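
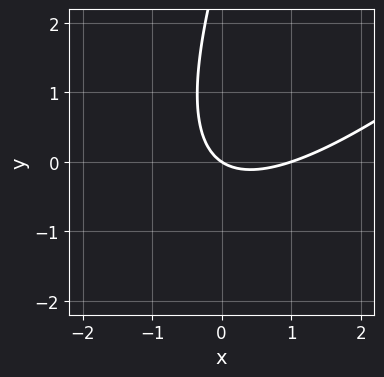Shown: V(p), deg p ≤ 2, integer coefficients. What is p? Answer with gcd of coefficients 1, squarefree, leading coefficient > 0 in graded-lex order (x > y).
2*x^2 - 3*x*y + y^2 - 2*x - 3*y

The degree is 2 — the shape is more complex than any degree-1 curve.
Observable constraints: one y-axis crossing is at y = 0; the x-axis gridline crossings are at x ∈ {0, 1}.
Solving for integer coefficients yields p as stated.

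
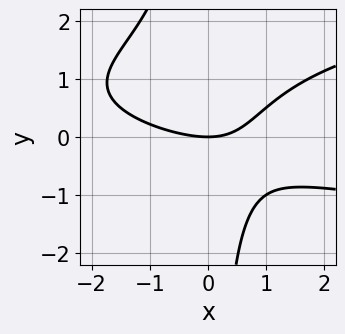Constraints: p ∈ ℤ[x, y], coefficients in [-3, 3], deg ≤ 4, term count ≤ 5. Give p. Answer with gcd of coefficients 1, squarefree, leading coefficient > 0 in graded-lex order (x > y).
First, deg p = 3.
Then, from the axis intercepts and sections: one x-axis crossing is at x = 0; it crosses the y-axis at the gridline y = 0.
Finally, matching integer coefficients to the picture gives p.

2*x*y^2 - x^2 - 2*x*y + 3*y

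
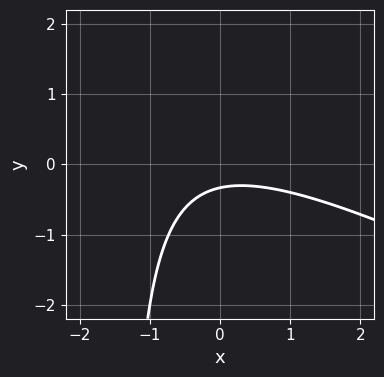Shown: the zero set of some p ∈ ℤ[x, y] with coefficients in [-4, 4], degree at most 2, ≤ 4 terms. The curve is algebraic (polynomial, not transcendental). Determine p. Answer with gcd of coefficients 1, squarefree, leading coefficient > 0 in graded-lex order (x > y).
First, degree: the shape is more complex than any degree-1 curve, so deg p = 2.
Next, from the axis intercepts and sections: it misses every integer gridline on the x-axis.
Finally, matching integer coefficients to the picture gives p.

x^2 + 2*x*y + 3*y + 1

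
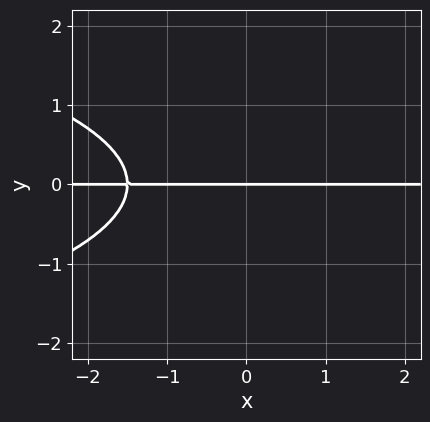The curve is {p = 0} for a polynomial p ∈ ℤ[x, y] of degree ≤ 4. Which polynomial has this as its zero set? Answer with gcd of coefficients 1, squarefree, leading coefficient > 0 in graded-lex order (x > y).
(a) Degree: the shape is more complex than any degree-2 curve, so deg p = 3.
(b) Reading off the gridlines: one y-axis crossing is at y = 0; every point of the x-axis in the box is on the curve.
(c) The integer polynomial consistent with all of this is the stated p.

2*y^3 + 2*x*y + 3*y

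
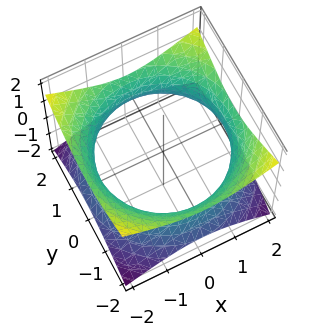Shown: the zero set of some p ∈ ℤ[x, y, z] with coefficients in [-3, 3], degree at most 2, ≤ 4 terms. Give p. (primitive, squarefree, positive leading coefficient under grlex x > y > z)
x^2 + y^2 - 2*z^2 - 3

1. deg p = 2. An hourglass — one-sheet hyperboloid; a quadric.
2. Symmetries: it's symmetric under z → −z, forcing even powers of z; rotational symmetry about the z-axis ⇒ p depends on x, y only through x² + y².
3. Reading off the gridlines: it misses every integer gridline on the z-axis; a circular section at z = 0 has radius between 1 and 2.
4. Assembling these constraints gives the stated polynomial.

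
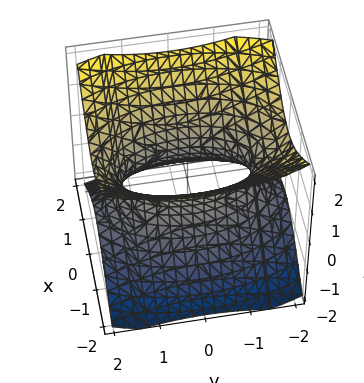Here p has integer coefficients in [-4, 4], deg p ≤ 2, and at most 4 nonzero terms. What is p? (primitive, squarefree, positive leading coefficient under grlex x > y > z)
3*x^2 + y^2 - 3*z^2 - 2

(a) Degree: an hourglass — one-sheet hyperboloid; a quadric, so deg p = 2.
(b) Symmetries: it's symmetric under x → −x, forcing even powers of x; the z ↦ −z reflection is a symmetry, so z appears only in even powers; mirror symmetry y ↦ −y ⇒ only even powers of y.
(c) Reading off the gridlines: no z-intercept at any integer in the box.
(d) The integer polynomial consistent with all of this is the stated p.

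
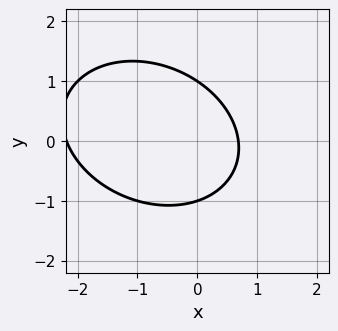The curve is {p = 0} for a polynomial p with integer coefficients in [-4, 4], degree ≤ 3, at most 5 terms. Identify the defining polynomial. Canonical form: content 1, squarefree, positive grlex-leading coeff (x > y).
2*x^2 + x*y + 3*y^2 + 3*x - 3

The degree is 2 — a generic line meets the curve in up to 2 points.
Against the integer gridlines: among the integer gridlines, it crosses the y-axis at y ∈ {-1, 1}.
Matching integer coefficients to the picture gives p.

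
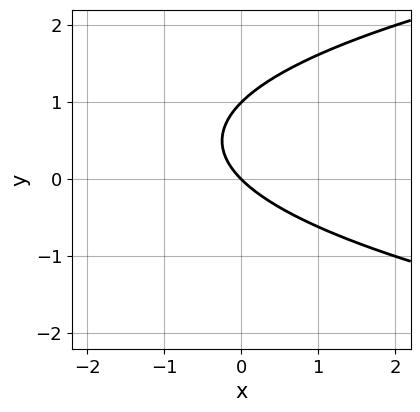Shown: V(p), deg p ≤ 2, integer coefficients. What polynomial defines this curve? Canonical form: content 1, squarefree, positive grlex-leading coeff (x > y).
(a) deg p = 2. The shape is more complex than any degree-1 curve.
(b) From the visible intercepts: it meets the x-axis at x = 0 (among the integer gridlines); among the integer gridlines, it crosses the y-axis at y ∈ {0, 1}.
(c) Putting this together gives p.

y^2 - x - y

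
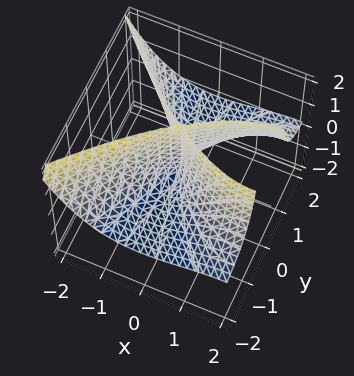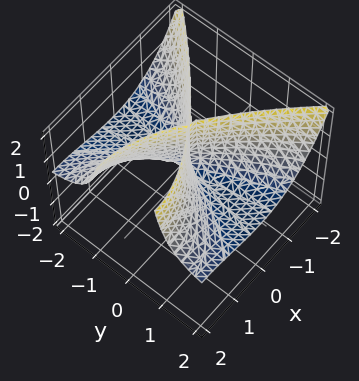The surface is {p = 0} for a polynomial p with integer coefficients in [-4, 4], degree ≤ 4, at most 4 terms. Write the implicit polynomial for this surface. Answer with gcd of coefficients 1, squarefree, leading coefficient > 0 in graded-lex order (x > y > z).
x^3 + 3*y^2*z - 3*x^2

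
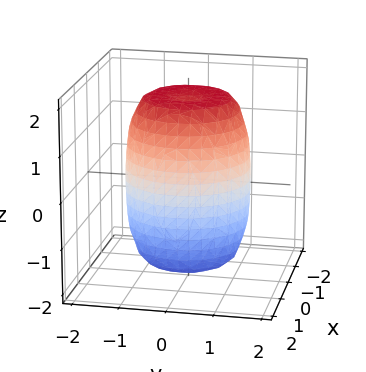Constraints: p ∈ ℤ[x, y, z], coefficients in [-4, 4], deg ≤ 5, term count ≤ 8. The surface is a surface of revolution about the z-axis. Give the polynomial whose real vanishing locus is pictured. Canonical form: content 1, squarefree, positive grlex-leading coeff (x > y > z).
1. The degree is 4 — a generic line meets the surface in up to 4 points.
2. Symmetries: the surface is invariant under rotation about z: p = q(x² + y², z).
3. Reading off the gridlines: a circular section at z = 0 has radius between 1 and 2.
4. Together with the visible shape, these determine p as stated.

2*x^4 + 4*x^2*y^2 + 2*y^4 - 2*x^2 - 2*y^2 + z^2 - 3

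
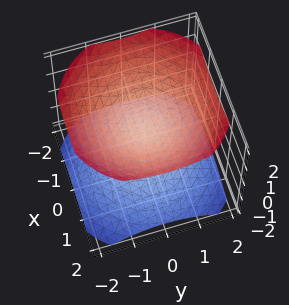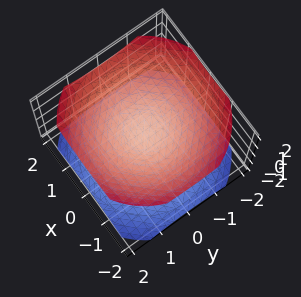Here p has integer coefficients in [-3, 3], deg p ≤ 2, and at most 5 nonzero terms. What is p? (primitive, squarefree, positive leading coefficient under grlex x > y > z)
There are 2 components. Treating them together as one polynomial.
The degree is 2 — the shape is more complex than any degree-1 surface.
Symmetry: the z-axis is an axis of rotation, so x and y enter only as x² + y².
Reading off the gridlines: a circular section at z = -1 has radius exactly 1; no x-intercept at any integer in the box.
Solving for integer coefficients yields p as stated.

2*x^2 + 2*y^2 - 3*z^2 + 1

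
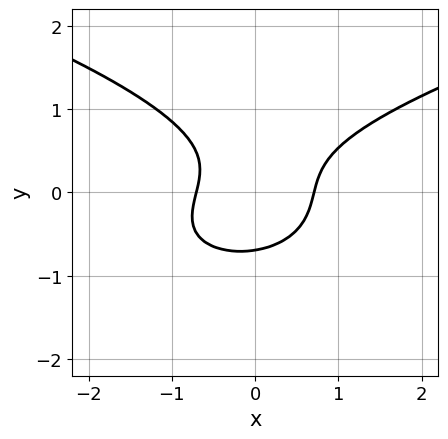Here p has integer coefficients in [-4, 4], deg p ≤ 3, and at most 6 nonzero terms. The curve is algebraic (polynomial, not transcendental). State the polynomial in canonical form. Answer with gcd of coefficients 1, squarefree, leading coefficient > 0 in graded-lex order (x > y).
1. The degree is 3 — no degree-2 curve has this shape.
2. Solving for integer coefficients yields p as stated.

3*y^3 - 2*x^2 + x*y + 1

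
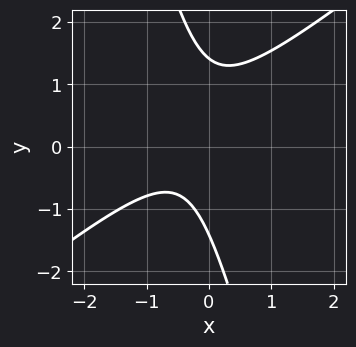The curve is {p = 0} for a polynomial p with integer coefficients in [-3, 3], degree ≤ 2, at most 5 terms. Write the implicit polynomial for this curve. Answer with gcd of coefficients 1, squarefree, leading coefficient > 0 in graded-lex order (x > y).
3*x^2 - 3*x*y - y^2 + 2*x + 2

First, deg p = 2. No degree-1 curve has this shape.
Next, observable constraints: it misses every integer gridline on the x-axis.
Finally, assembling these constraints gives the stated polynomial.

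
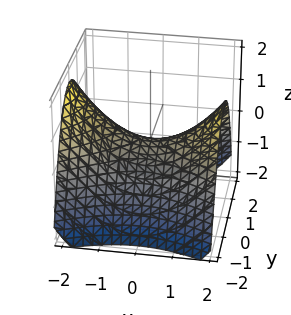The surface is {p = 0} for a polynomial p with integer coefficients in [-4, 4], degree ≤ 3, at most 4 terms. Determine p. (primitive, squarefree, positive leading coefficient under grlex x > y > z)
x^2 - 2*y^2 - 3*z

First, the degree is 2 — a hyperbolic paraboloid; a quadric.
Next, symmetries: the x ↦ −x reflection is a symmetry, so x appears only in even powers; mirror symmetry y ↦ −y ⇒ only even powers of y.
Then, against the integer gridlines: it crosses the x-axis at the gridline x = 0; it meets the z-axis at z = 0 (among the integer gridlines).
Finally, matching integer coefficients to the picture gives p.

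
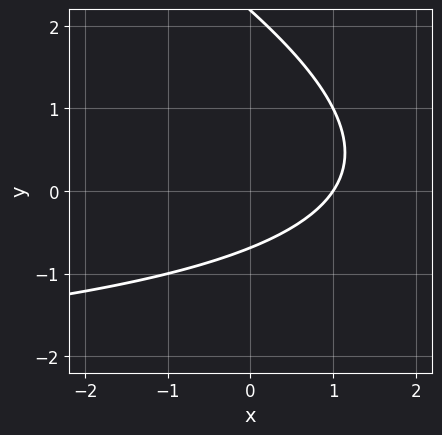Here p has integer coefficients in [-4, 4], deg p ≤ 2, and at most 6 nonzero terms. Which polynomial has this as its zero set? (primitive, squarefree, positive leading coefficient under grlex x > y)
Degree: no degree-1 curve has this shape, so deg p = 2.
Observable constraints: it meets the x-axis at x = 1 (among the integer gridlines).
These observations pin down the coefficients.

x*y + 2*y^2 + 3*x - 3*y - 3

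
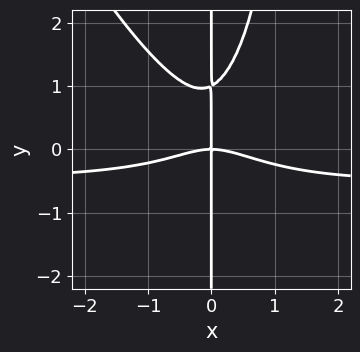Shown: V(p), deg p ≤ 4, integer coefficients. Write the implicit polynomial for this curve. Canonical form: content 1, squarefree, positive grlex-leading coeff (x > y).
2*x^3*y + x^2*y^2 + x^3 - 2*x*y^2 + 2*x*y

First, deg p = 4. The shape is more complex than any degree-3 curve.
Then, checking where it meets the axes: it meets the x-axis at x = 0 (among the integer gridlines); the visible y-axis segment lies entirely on the curve.
Finally, solving for integer coefficients yields p as stated.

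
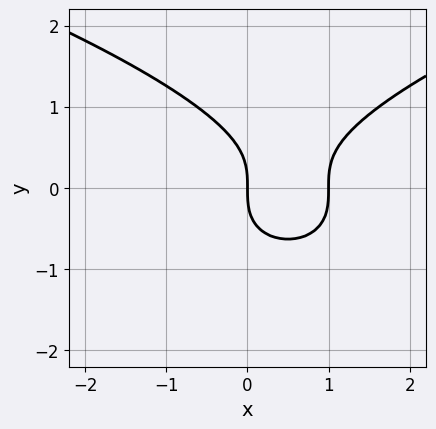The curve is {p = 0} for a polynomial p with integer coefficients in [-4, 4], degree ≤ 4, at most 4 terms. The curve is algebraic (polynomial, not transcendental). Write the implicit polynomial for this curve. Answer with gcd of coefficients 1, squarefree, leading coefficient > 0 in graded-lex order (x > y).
y^3 - x^2 + x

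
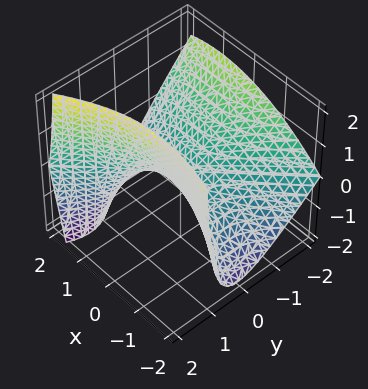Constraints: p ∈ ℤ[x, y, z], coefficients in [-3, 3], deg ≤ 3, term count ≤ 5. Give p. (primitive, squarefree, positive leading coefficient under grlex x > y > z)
1. Degree: no degree-1 surface has this shape, so deg p = 2.
2. From the axis intercepts and sections: it crosses the z-axis at the gridline z = 0; it meets the y-axis at y = 0 (among the integer gridlines); one x-axis crossing is at x = 0.
3. Solving for integer coefficients yields p as stated.

x^2 + x*y - 2*y^2 - 2*y*z + 3*z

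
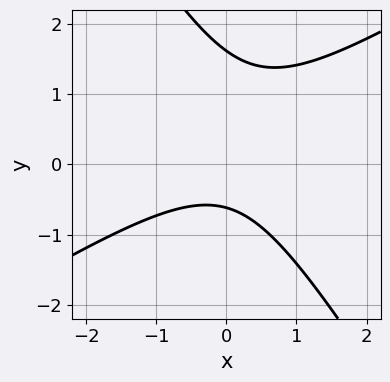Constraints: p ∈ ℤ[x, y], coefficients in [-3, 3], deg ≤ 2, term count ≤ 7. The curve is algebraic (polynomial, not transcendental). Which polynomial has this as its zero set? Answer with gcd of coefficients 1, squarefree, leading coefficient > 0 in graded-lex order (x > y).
x^2 - x*y - y^2 + y + 1

First, deg p = 2. The shape is more complex than any degree-1 curve.
Then, from the axis intercepts and sections: the curve avoids every integer x-axis point in the box.
Finally, assembling these constraints gives the stated polynomial.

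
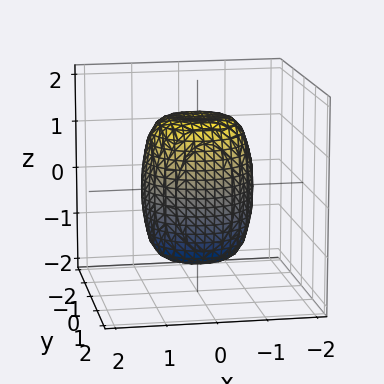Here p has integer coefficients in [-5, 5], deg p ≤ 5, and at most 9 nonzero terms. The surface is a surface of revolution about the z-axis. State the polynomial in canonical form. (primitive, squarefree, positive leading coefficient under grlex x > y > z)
2*x^4 + 4*x^2*y^2 + 2*y^4 - x^2 - y^2 + z^2 - 2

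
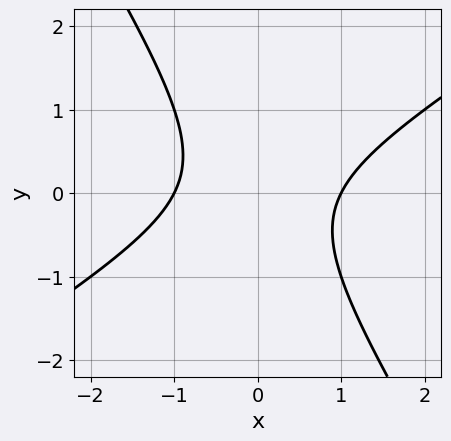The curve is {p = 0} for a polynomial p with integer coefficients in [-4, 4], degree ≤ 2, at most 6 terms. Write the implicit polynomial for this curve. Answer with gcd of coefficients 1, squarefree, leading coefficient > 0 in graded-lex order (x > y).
x^2 - x*y - y^2 - 1

deg p = 2.
From the axis intercepts and sections: among the integer gridlines, it crosses the x-axis at x ∈ {-1, 1}; it misses every integer gridline on the y-axis.
Together with the visible shape, these determine p as stated.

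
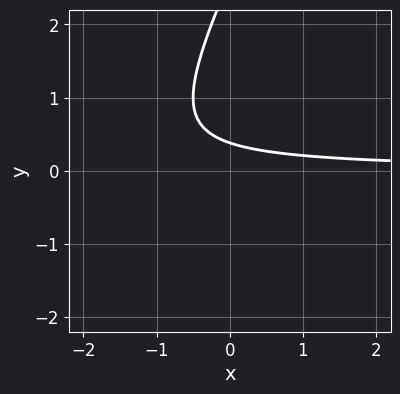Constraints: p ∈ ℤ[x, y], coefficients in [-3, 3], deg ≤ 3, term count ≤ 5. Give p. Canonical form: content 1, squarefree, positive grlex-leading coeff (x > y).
(a) Degree: no degree-1 curve has this shape, so deg p = 2.
(b) Checking where it meets the axes: it misses every integer gridline on the x-axis.
(c) Putting this together gives p.

2*x*y - y^2 + 3*y - 1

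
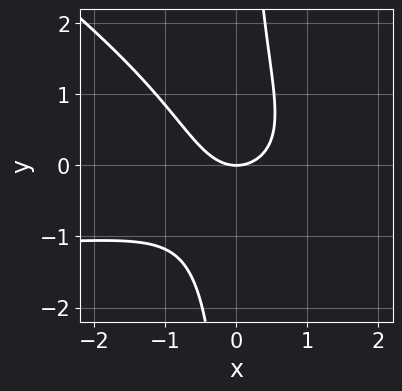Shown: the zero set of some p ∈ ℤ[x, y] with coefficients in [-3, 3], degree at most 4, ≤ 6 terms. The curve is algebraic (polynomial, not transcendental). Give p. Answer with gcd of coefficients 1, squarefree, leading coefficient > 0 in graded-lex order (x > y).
1. deg p = 3. The shape is more complex than any degree-2 curve.
2. Against the integer gridlines: one x-axis crossing is at x = 0; one y-axis crossing is at y = 0.
3. Putting this together gives p.

2*x^2*y + 3*x*y^2 + 3*x^2 - 3*y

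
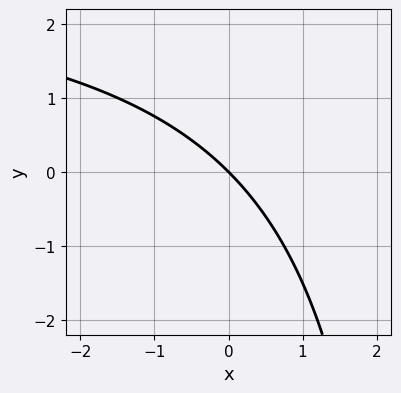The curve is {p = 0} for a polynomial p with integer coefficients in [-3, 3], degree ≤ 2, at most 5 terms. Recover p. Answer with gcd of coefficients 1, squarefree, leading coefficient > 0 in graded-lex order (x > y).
The degree is 2 — the shape is more complex than any degree-1 curve.
Observable constraints: it crosses the y-axis at the gridline y = 0; one x-axis crossing is at x = 0.
Putting this together gives p.

x*y - 3*x - 3*y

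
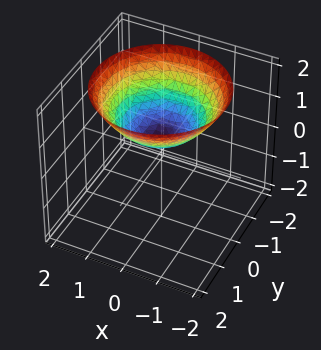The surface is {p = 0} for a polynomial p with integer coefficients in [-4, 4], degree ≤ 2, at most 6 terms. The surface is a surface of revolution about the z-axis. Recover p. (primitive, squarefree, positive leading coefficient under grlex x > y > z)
(a) The degree is 2 — a generic line meets the surface in up to 2 points.
(b) Symmetries: the surface is invariant under rotation about z: p = q(x² + y², z).
(c) From the visible intercepts: it misses every integer gridline on the x-axis; a circular section at z = 2 has radius between 1 and 2.
(d) The integer polynomial consistent with all of this is the stated p.

x^2 + y^2 - 2*z + 1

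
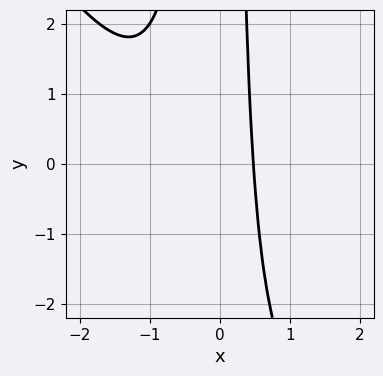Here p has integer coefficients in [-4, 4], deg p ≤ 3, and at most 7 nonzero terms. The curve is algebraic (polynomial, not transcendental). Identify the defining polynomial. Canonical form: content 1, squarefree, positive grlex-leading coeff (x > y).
1. The degree is 3 — the shape is more complex than any degree-2 curve.
2. From the axis intercepts and sections: the curve avoids every integer y-axis point in the box.
3. Solving for integer coefficients yields p as stated.

3*x^3 + 2*x^2*y + 3*x^2 + 2*x - 2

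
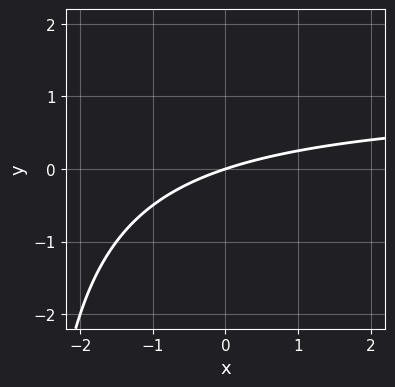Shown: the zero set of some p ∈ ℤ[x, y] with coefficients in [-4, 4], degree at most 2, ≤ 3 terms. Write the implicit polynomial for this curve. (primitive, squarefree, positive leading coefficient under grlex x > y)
x*y - x + 3*y

First, degree: the shape is more complex than any degree-1 curve, so deg p = 2.
Next, from the axis intercepts and sections: one x-axis crossing is at x = 0; one y-axis crossing is at y = 0.
Finally, assembling these constraints gives the stated polynomial.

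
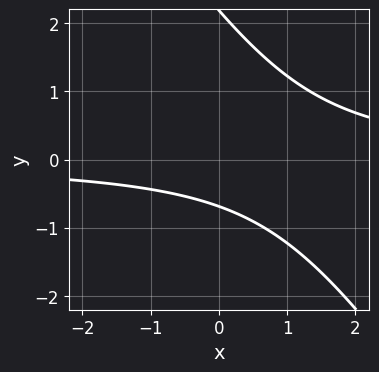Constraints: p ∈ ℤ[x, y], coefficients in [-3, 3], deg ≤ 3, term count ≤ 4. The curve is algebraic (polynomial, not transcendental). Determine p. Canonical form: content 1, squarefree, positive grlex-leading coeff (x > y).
3*x*y + 2*y^2 - 3*y - 3

(a) Degree: no degree-1 curve has this shape, so deg p = 2.
(b) From the visible intercepts: it misses every integer gridline on the x-axis.
(c) Fitting integer coefficients to these (and the overall shape) gives p.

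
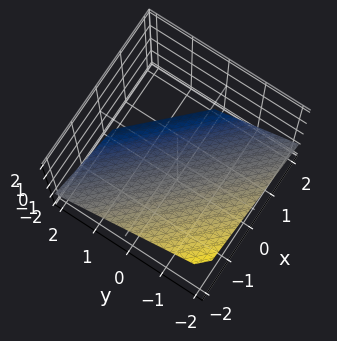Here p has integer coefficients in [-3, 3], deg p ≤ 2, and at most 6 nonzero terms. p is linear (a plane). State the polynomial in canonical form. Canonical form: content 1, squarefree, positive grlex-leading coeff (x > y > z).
2*x + 2*y + 3*z + 2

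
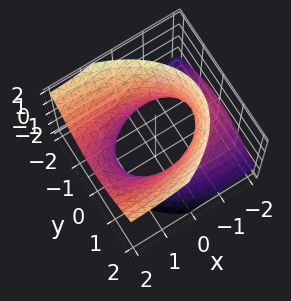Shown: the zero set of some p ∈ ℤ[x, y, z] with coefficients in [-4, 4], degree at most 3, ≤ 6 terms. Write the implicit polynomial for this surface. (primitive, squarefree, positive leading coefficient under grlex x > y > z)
(a) deg p = 2.
(b) From the axis intercepts and sections: it misses every integer gridline on the z-axis; among the integer gridlines, it crosses the y-axis at y ∈ {-1, 1}.
(c) Matching integer coefficients to the picture gives p.

x^2 - 3*x*z + 3*y^2 - 2*z^2 - 3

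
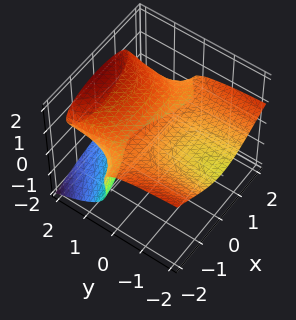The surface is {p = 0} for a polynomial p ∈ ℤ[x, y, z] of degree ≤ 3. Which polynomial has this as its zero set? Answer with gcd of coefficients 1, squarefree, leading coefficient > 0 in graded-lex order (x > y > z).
The degree is 3 — a generic line meets the surface in up to 3 points.
Reading off the gridlines: the surface avoids every integer x-axis point in the box; it misses every integer gridline on the y-axis.
Assembling these constraints gives the stated polynomial.

x^2*y + 3*z^3 - 3*y*z - 1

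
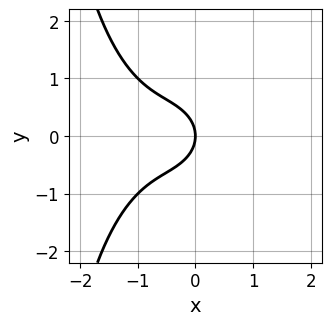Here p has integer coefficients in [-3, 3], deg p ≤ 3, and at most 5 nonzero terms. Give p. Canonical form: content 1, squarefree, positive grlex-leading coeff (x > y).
2*x^3 + x*y^2 + 3*x^2 + 3*y^2 + 3*x

1. Degree: no degree-2 curve has this shape, so deg p = 3.
2. Symmetries: it's symmetric under y → −y, forcing even powers of y.
3. Observable constraints: one y-axis crossing is at y = 0; it crosses the x-axis at the gridline x = 0.
4. Together with the visible shape, these determine p as stated.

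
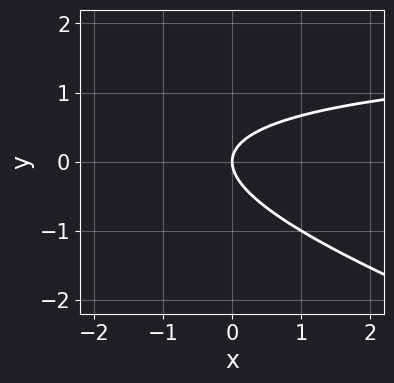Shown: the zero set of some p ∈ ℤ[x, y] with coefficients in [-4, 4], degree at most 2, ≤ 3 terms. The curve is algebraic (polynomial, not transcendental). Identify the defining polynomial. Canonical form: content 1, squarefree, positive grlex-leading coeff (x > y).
1. deg p = 2. A generic line meets the curve in up to 2 points.
2. Against the integer gridlines: one y-axis crossing is at y = 0; it meets the x-axis at x = 0 (among the integer gridlines).
3. Putting this together gives p.

x*y + 3*y^2 - 2*x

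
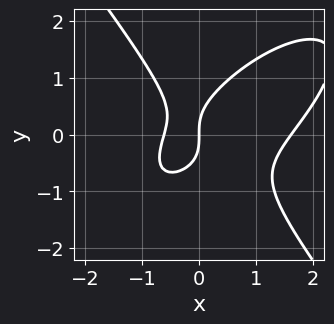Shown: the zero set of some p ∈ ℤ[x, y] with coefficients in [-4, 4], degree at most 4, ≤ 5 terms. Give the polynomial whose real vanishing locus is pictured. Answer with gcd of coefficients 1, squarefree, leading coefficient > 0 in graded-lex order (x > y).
1. The degree is 3 — the shape is more complex than any degree-2 curve.
2. Against the integer gridlines: one y-axis crossing is at y = 0; it meets the x-axis at x = 0 (among the integer gridlines).
3. These observations pin down the coefficients.

x^3 - x^2*y + y^3 - x^2 - x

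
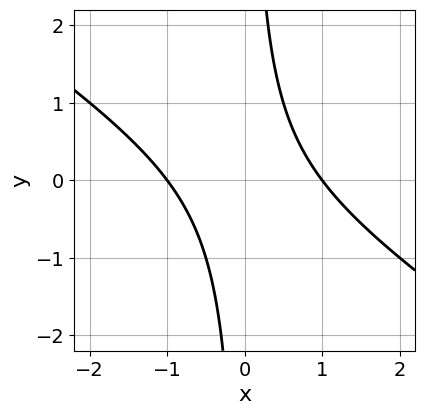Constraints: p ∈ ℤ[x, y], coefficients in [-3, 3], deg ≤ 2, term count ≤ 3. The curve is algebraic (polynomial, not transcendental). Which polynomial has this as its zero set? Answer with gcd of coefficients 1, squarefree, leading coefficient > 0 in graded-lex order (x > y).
2*x^2 + 3*x*y - 2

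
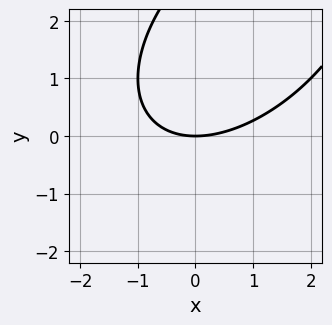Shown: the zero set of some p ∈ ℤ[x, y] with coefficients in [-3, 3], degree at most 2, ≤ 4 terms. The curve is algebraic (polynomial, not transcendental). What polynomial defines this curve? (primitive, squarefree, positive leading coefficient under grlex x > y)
x^2 - x*y + y^2 - 3*y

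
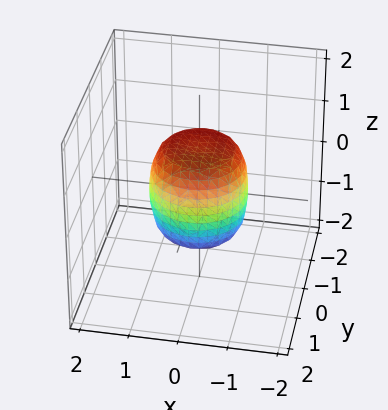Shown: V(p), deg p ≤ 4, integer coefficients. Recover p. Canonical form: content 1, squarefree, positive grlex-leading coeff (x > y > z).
1. Degree: the shape is more complex than any degree-3 surface, so deg p = 4.
2. By symmetry, every cross-section ⟂ z is a circle, so x, y appear only via x² + y².
3. Reading off the gridlines: a circular section at z = 0 has radius exactly 1; among the integer gridlines, it crosses the x-axis at x ∈ {-1, 1}.
4. Putting this together gives p. Check: (0, 0, 1) on the z-axis lies on the surface, and p(0, 0, 1) = 0. ✓

2*x^4 + 4*x^2*y^2 + 2*y^4 - x^2 - y^2 + z^2 - 1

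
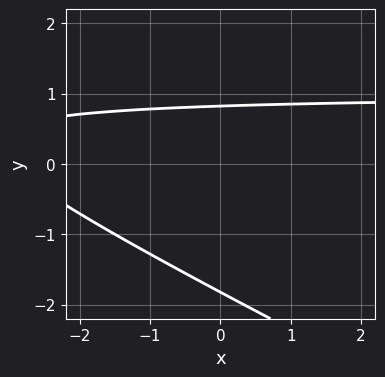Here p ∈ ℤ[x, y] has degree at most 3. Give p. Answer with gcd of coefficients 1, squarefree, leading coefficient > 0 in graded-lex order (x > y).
1. deg p = 2.
2. Reading off the gridlines: no x-intercept at any integer in the box.
3. Matching integer coefficients to the picture gives p.

x*y + 2*y^2 - x + 2*y - 3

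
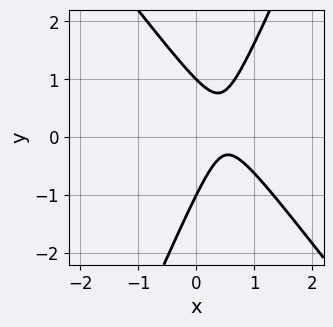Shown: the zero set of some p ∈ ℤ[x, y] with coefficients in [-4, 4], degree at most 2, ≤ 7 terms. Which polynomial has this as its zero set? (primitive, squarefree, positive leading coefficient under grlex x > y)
First, deg p = 2.
Then, checking where it meets the axes: no x-intercept at any integer in the box; among the integer gridlines, it crosses the y-axis at y ∈ {-1, 1}.
Finally, solving for integer coefficients yields p as stated.

3*x^2 + x*y - y^2 - 3*x + 1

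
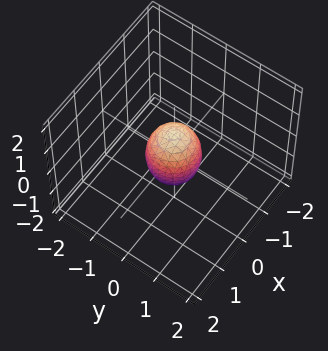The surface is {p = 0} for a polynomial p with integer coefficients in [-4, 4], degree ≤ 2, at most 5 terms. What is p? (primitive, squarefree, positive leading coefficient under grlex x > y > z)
2*x^2 + 2*y^2 + z^2 - 1

(a) Degree: a generic line meets the surface in up to 2 points, so deg p = 2.
(b) Symmetry: the z-axis is an axis of rotation, so x and y enter only as x² + y².
(c) Reading off the gridlines: a circular section at z = 0 has radius between 0 and 1; among the integer gridlines, it crosses the z-axis at z ∈ {-1, 1}.
(d) Putting this together gives p.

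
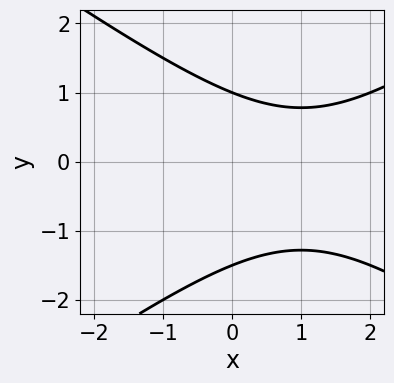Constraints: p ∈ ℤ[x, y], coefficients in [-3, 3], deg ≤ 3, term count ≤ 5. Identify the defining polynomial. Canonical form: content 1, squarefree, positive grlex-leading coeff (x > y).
(a) Degree: no degree-1 curve has this shape, so deg p = 2.
(b) Against the integer gridlines: it misses every integer gridline on the x-axis; it crosses the y-axis at the gridline y = 1.
(c) Putting this together gives p.

x^2 - 2*y^2 - 2*x - y + 3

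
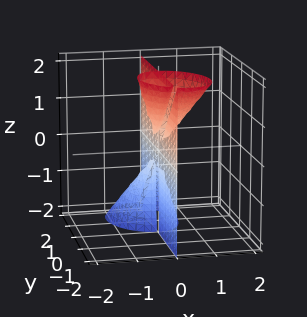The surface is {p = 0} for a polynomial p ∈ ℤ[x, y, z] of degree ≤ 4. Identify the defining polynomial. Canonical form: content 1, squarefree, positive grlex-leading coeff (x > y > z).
3*x^3 + x^2*y + 2*x*y^2 + 2*x*y*z

I count 2 distinct pieces.
Degree: the shape is more complex than any degree-2 surface, so deg p = 3.
Reading off the gridlines: one x-axis crossing is at x = 0; the visible z-axis segment lies entirely on the surface; the visible y-axis segment lies entirely on the surface.
Assembling these constraints gives the stated polynomial.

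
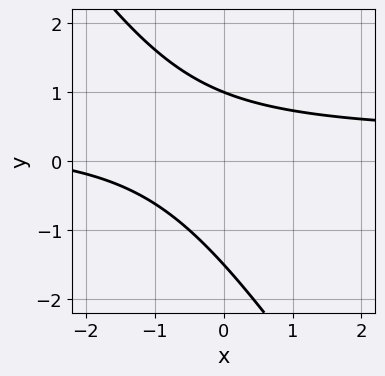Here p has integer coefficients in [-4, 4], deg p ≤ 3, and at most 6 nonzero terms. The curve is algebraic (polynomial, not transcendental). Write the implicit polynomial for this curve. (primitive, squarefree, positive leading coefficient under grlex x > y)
3*x*y + 2*y^2 - x + y - 3

First, deg p = 2. A generic line meets the curve in up to 2 points.
Then, from the visible intercepts: it crosses the y-axis at the gridline y = 1; the curve avoids every integer x-axis point in the box.
Finally, the integer polynomial consistent with all of this is the stated p.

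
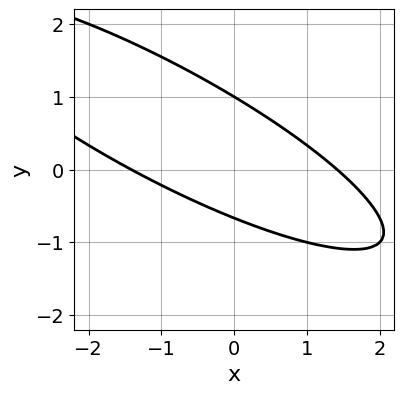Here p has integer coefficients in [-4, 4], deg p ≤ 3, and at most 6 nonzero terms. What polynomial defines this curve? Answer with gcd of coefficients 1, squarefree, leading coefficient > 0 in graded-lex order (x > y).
x^2 + 3*x*y + 3*y^2 - y - 2

1. The degree is 2 — the shape is more complex than any degree-1 curve.
2. Observable constraints: it meets the y-axis at y = 1 (among the integer gridlines).
3. The integer polynomial consistent with all of this is the stated p.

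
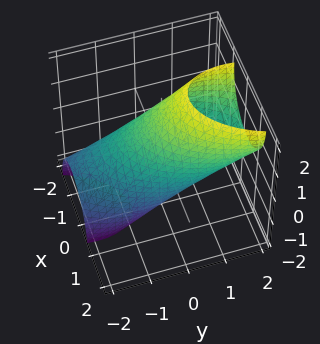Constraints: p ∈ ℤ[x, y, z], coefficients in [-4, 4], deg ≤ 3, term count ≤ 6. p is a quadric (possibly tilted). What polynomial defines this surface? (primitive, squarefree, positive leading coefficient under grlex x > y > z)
(a) Degree: the shape is more complex than any degree-1 surface, so deg p = 2.
(b) Observable constraints: among the integer gridlines, it crosses the x-axis at x ∈ {-1, 1}.
(c) Assembling these constraints gives the stated polynomial.

2*x^2 - x*y + y^2 - 2*y*z + z^2 - 2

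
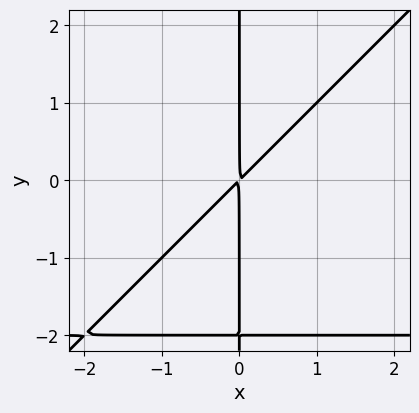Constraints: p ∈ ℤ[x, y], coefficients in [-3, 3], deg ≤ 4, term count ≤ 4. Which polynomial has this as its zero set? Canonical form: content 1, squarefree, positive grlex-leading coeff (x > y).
(a) deg p = 3.
(b) Against the integer gridlines: every point of the y-axis in the box is on the curve.
(c) Putting this together gives p.

x^2*y - x*y^2 + 2*x^2 - 2*x*y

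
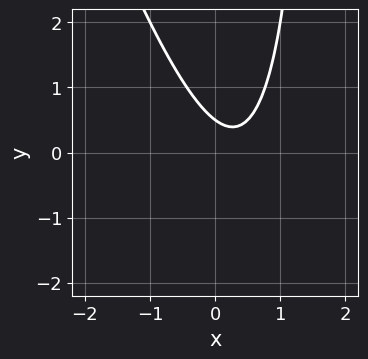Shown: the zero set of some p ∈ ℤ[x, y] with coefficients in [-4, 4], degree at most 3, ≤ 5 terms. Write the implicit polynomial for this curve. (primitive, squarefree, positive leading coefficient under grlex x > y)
3*x^2 + x*y - 2*x - 2*y + 1

1. Degree: no degree-1 curve has this shape, so deg p = 2.
2. Reading off the gridlines: no x-intercept at any integer in the box.
3. Fitting integer coefficients to these (and the overall shape) gives p.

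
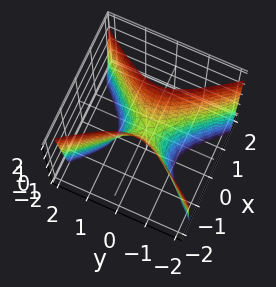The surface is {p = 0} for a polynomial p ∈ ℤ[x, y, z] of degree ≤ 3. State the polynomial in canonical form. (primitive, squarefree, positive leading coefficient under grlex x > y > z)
3*x^2 - 2*y^2 - z

1. The degree is 2 — a saddle surface; a quadric.
2. Symmetries: it's symmetric under x → −x, forcing even powers of x; the y ↦ −y reflection is a symmetry, so y appears only in even powers.
3. Observable constraints: it crosses the z-axis at the gridline z = 0; it crosses the y-axis at the gridline y = 0.
4. These observations pin down the coefficients.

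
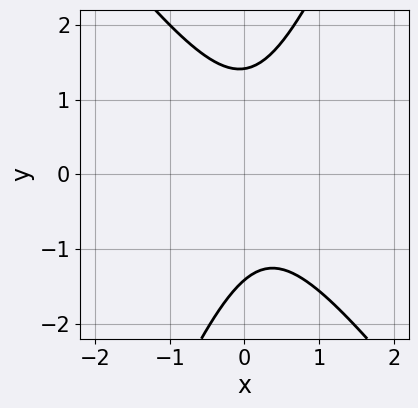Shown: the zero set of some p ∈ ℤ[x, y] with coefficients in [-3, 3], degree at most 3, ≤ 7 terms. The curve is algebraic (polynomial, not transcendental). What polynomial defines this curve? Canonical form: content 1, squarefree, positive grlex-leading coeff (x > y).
1. deg p = 2.
2. Against the integer gridlines: it misses every integer gridline on the x-axis.
3. Matching integer coefficients to the picture gives p.

3*x^2 + x*y - y^2 - x + 2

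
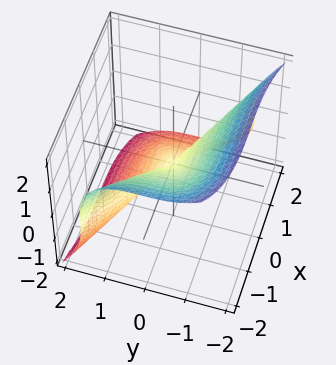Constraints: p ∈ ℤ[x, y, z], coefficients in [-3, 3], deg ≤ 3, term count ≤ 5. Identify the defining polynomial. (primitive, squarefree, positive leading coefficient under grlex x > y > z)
Degree: a generic line meets the surface in up to 3 points, so deg p = 3.
Observable constraints: one z-axis crossing is at z = 0; one x-axis crossing is at x = 0.
Together with the visible shape, these determine p as stated.

x^3 + 3*y^3 + 2*z^3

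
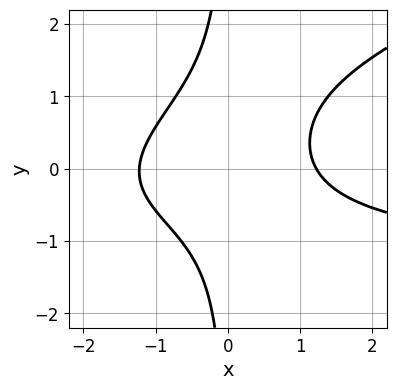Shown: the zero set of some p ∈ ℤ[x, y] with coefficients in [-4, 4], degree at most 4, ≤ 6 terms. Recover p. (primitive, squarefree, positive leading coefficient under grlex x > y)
1. The degree is 3 — no degree-2 curve has this shape.
2. Observable constraints: no y-intercept at any integer in the box.
3. Assembling these constraints gives the stated polynomial.

x^2*y - 3*x*y^2 + 2*x^2 + x*y - 3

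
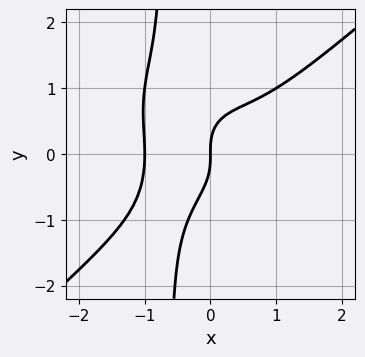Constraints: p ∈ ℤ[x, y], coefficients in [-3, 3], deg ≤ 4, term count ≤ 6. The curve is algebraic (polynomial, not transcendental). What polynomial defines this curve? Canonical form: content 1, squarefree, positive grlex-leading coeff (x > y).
2*x^4 - 3*x*y^3 + x*y^2 - 2*y^3 + 2*x

1. The degree is 4 — no degree-3 curve has this shape.
2. Against the integer gridlines: among the integer gridlines, it crosses the x-axis at x ∈ {-1, 0}; it meets the y-axis at y = 0 (among the integer gridlines).
3. Assembling these constraints gives the stated polynomial.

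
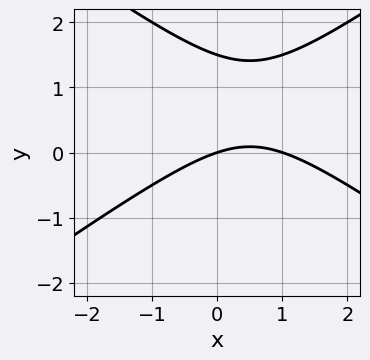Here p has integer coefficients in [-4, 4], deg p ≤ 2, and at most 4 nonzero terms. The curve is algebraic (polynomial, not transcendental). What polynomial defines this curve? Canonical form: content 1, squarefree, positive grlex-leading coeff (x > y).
(a) The degree is 2 — the shape is more complex than any degree-1 curve.
(b) Observable constraints: among the integer gridlines, it crosses the x-axis at x ∈ {0, 1}; one y-axis crossing is at y = 0.
(c) The integer polynomial consistent with all of this is the stated p.

x^2 - 2*y^2 - x + 3*y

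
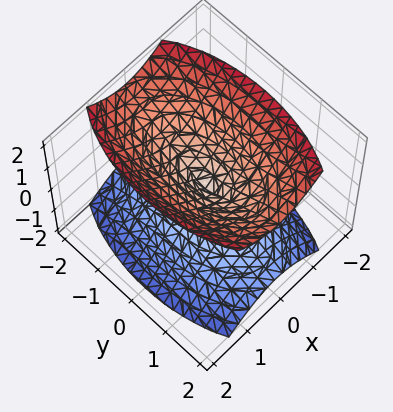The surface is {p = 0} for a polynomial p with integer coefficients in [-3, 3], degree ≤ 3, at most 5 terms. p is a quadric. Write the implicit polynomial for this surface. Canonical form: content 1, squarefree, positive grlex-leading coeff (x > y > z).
3*x^2 + y^2 - 2*z^2

First, the picture has 2 separate pieces.
Next, deg p = 2.
Then, symmetries: mirror symmetry y ↦ −y ⇒ only even powers of y; mirror symmetry x ↦ −x ⇒ only even powers of x; it's symmetric under z → −z, forcing even powers of z.
Then, checking where it meets the axes: one x-axis crossing is at x = 0; it meets the y-axis at y = 0 (among the integer gridlines); it meets the z-axis at z = 0 (among the integer gridlines).
Finally, solving for integer coefficients yields p as stated.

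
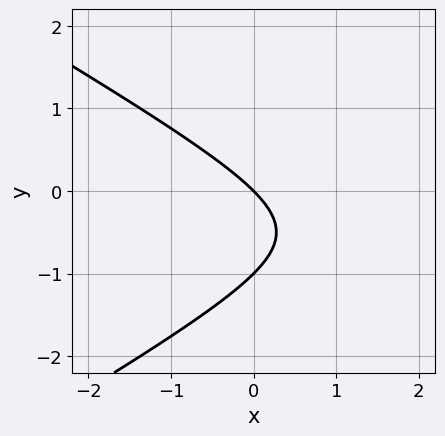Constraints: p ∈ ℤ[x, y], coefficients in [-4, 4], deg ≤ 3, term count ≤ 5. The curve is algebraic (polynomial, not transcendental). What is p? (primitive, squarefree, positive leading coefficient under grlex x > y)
deg p = 2. A generic line meets the curve in up to 2 points.
From the axis intercepts and sections: among the integer gridlines, it crosses the y-axis at y ∈ {-1, 0}; one x-axis crossing is at x = 0.
Putting this together gives p.

x^2 - 3*y^2 - 3*x - 3*y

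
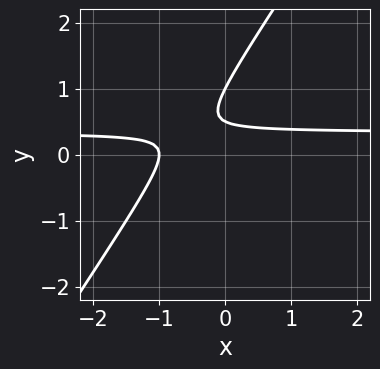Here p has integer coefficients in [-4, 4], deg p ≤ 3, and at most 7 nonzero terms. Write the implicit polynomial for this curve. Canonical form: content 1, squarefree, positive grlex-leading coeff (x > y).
3*x*y - 2*y^2 - x + 3*y - 1

First, the degree is 2 — the shape is more complex than any degree-1 curve.
Next, observable constraints: one y-axis crossing is at y = 1; one x-axis crossing is at x = -1.
Finally, the integer polynomial consistent with all of this is the stated p.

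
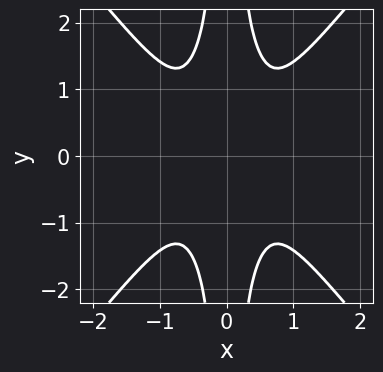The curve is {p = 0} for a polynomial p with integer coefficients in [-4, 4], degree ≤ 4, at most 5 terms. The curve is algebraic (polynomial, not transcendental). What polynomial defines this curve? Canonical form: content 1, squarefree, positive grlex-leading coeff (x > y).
3*x^4 - 2*x^2*y^2 + 1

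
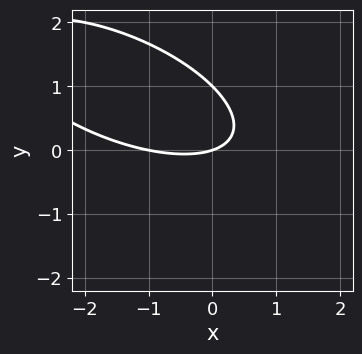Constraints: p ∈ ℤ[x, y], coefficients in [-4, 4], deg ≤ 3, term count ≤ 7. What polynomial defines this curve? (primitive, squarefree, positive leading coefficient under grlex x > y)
x^2 + 2*x*y + 3*y^2 + x - 3*y

1. deg p = 2. A generic line meets the curve in up to 2 points.
2. Checking where it meets the axes: among the integer gridlines, it crosses the x-axis at x ∈ {-1, 0}; the y-axis gridline crossings are at y ∈ {0, 1}.
3. Fitting integer coefficients to these (and the overall shape) gives p.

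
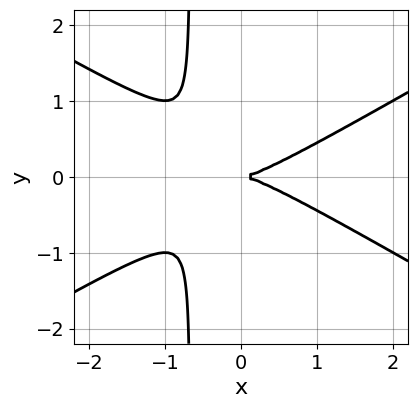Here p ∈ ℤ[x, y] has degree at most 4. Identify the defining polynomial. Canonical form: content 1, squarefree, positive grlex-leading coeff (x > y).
First, the degree is 3 — no degree-2 curve has this shape.
Then, symmetries: it's symmetric under y → −y, forcing even powers of y.
Then, reading off the gridlines: it meets the y-axis at y = 0 (among the integer gridlines); it meets the x-axis at x = 0 (among the integer gridlines).
Finally, putting this together gives p.

x^3 - 3*x*y^2 - 2*y^2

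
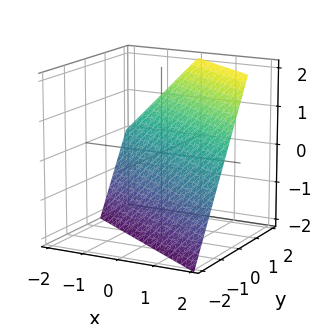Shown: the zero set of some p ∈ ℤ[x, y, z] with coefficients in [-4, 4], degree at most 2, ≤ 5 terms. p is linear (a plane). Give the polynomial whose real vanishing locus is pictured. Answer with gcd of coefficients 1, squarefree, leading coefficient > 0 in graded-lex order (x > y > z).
2*x + 3*y - 2*z - 2

(a) Degree: every cross-section is a straight line — this is a plane, so deg p = 1.
(b) From the axis intercepts and sections: it meets the z-axis at z = -1 (among the integer gridlines); it meets the x-axis at x = 1 (among the integer gridlines).
(c) These observations pin down the coefficients.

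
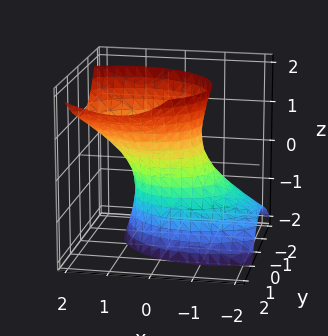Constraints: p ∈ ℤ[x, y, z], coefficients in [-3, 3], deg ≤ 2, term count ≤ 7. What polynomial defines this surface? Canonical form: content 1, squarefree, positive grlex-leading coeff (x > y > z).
2*x^2 - 2*x*z + 3*y^2 - 2*y*z - z^2 - 2

1. deg p = 2. No degree-1 surface has this shape.
2. Against the integer gridlines: among the integer gridlines, it crosses the x-axis at x ∈ {-1, 1}; the surface avoids every integer z-axis point in the box.
3. Solving for integer coefficients yields p as stated.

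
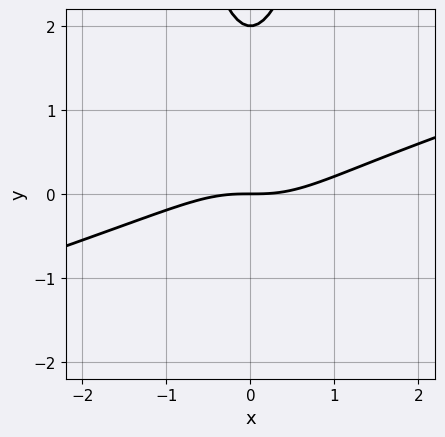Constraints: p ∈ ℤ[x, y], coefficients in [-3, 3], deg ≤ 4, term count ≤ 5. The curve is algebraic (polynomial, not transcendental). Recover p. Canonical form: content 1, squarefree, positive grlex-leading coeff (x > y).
Degree: a generic line meets the curve in up to 3 points, so deg p = 3.
Checking where it meets the axes: it meets the x-axis at x = 0 (among the integer gridlines); among the integer gridlines, it crosses the y-axis at y ∈ {0, 2}.
Fitting integer coefficients to these (and the overall shape) gives p.

x^3 - 3*x^2*y + y^2 - 2*y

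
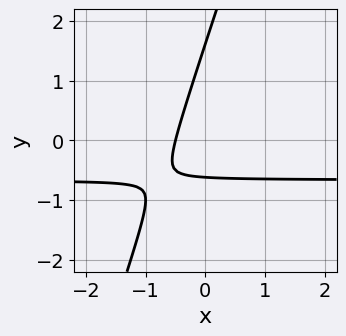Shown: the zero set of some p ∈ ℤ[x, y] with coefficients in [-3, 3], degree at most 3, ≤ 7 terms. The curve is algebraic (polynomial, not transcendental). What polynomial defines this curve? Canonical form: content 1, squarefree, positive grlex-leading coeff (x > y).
3*x*y - y^2 + 2*x + y + 1

deg p = 2. The shape is more complex than any degree-1 curve.
Putting this together gives p.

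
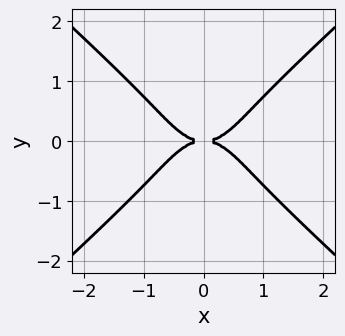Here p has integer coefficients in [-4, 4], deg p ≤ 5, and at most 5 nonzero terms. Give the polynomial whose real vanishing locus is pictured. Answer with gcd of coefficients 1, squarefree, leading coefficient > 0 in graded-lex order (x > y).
2*x^4 - 3*y^4 - 2*y^2

First, degree: no degree-3 curve has this shape, so deg p = 4.
Then, symmetries: it's symmetric under x → −x, forcing even powers of x; the y ↦ −y reflection is a symmetry, so y appears only in even powers.
Next, checking where it meets the axes: it meets the y-axis at y = 0 (among the integer gridlines); it crosses the x-axis at the gridline x = 0.
Finally, the integer polynomial consistent with all of this is the stated p.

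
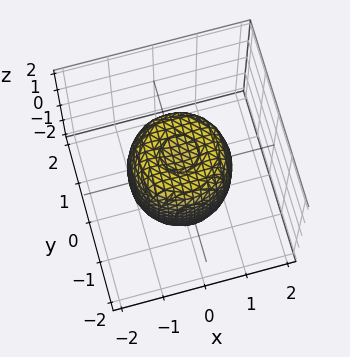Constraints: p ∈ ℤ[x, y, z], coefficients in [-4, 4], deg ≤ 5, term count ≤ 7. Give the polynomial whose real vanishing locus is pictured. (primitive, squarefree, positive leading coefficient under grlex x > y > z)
2*x^4 + 4*x^2*y^2 + 2*y^4 - 2*x^2 - 2*y^2 + z^2 - 1

Degree: no degree-3 surface has this shape, so deg p = 4.
Symmetries: every cross-section ⟂ z is a circle, so x, y appear only via x² + y².
Against the integer gridlines: the z-axis gridline crossings are at z ∈ {-1, 1}; a circular section at z = 0 has radius between 1 and 2.
Putting this together gives p.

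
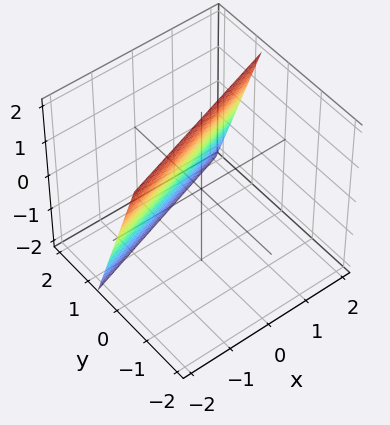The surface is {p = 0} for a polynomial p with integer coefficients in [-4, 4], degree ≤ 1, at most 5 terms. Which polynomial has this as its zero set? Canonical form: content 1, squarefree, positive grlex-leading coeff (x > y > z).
x - 3*y - z + 2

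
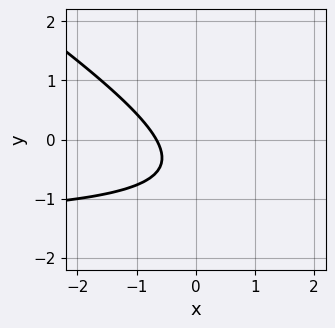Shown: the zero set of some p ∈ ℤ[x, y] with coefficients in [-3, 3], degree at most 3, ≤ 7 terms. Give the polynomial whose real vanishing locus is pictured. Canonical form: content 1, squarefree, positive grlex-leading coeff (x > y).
First, the degree is 2 — the shape is more complex than any degree-1 curve.
Next, from the axis intercepts and sections: no y-intercept at any integer in the box.
Finally, the integer polynomial consistent with all of this is the stated p.

2*x*y + 3*y^2 + 3*x + 3*y + 2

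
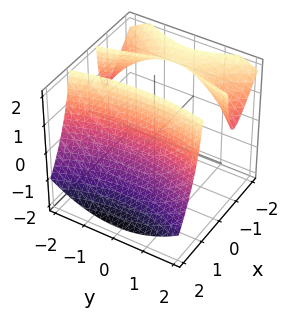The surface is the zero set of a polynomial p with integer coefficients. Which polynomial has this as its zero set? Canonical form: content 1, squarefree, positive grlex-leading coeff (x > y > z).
3*x^3 + 3*x^2*z - x*y^2 - 3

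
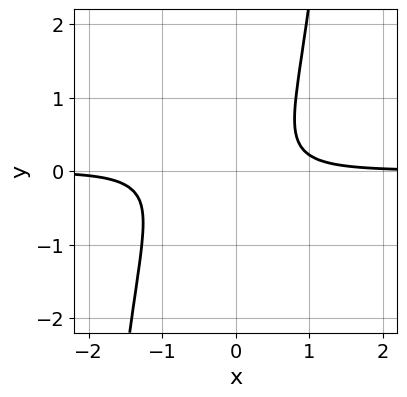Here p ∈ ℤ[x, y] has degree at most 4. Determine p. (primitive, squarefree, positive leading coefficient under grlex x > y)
The degree is 4 — the shape is more complex than any degree-3 curve.
Observable constraints: the curve avoids every integer y-axis point in the box; no x-intercept at any integer in the box.
Matching integer coefficients to the picture gives p.

3*x^3*y + 2*x^2*y - 2*y^2 - 1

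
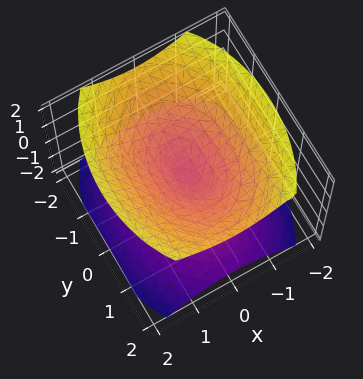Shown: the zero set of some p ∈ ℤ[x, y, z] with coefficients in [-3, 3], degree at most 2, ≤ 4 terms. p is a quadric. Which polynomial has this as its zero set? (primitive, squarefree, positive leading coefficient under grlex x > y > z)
2*x^2 + y^2 - 2*z^2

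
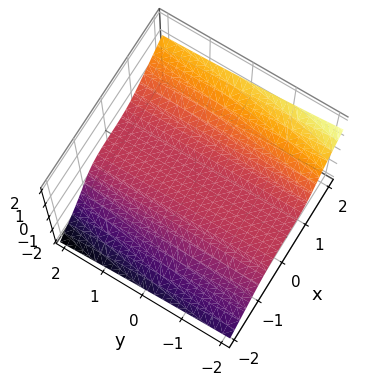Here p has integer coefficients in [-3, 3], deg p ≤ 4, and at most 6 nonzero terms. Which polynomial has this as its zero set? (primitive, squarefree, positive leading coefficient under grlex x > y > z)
First, degree: a generic line meets the surface in up to 3 points, so deg p = 3.
Then, observable constraints: one z-axis crossing is at z = 0; it meets the x-axis at x = 0 (among the integer gridlines).
Finally, matching integer coefficients to the picture gives p. Check: (0, -1, 0) on the y-axis lies on the surface, and p(0, -1, 0) = 0. ✓

x^3 - y*z^2 - 2*z^3 - 3*z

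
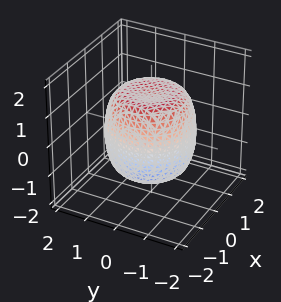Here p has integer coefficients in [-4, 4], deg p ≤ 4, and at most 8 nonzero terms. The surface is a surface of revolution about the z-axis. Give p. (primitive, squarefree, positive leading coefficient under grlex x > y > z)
First, degree: the shape is more complex than any degree-3 surface, so deg p = 4.
Next, by symmetry, every cross-section ⟂ z is a circle, so x, y appear only via x² + y².
Then, checking where it meets the axes: a circular section at z = 0 has radius between 1 and 2.
Finally, matching integer coefficients to the picture gives p.

2*x^4 + 4*x^2*y^2 + 2*y^4 - 2*x^2 - 2*y^2 + 2*z^2 - 3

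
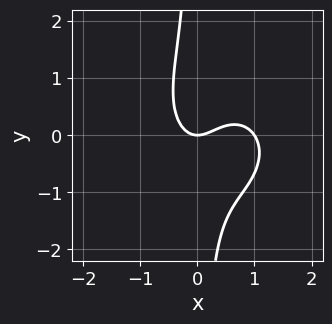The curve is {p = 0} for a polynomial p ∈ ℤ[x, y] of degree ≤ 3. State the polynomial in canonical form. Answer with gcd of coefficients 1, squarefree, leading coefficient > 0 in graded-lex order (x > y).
First, degree: a generic line meets the curve in up to 3 points, so deg p = 3.
Then, from the visible intercepts: it meets the y-axis at y = 0 (among the integer gridlines); among the integer gridlines, it crosses the x-axis at x ∈ {0, 1}.
Finally, the integer polynomial consistent with all of this is the stated p.

3*x^3 + 3*x*y^2 - 3*x^2 + 2*y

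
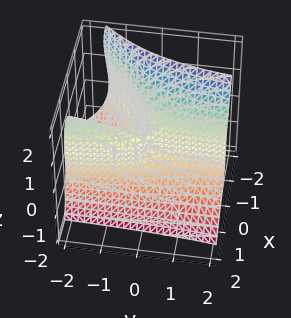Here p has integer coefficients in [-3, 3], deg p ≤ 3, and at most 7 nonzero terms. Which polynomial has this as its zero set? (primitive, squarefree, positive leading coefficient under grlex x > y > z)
2*x^3 - 2*x^2*y + x*z^2 + z^3 + 2*x*y

1. deg p = 3.
2. Reading off the gridlines: it meets the x-axis at x = 0 (among the integer gridlines); the visible y-axis segment lies entirely on the surface; it crosses the z-axis at the gridline z = 0.
3. Assembling these constraints gives the stated polynomial.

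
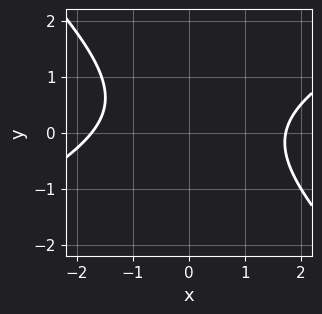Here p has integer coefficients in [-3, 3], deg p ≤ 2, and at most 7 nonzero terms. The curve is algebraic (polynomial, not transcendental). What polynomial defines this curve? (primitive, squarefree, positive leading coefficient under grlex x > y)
x^2 - x*y - 2*y^2 + y - 3

1. The degree is 2 — no degree-1 curve has this shape.
2. Against the integer gridlines: it misses every integer gridline on the y-axis.
3. Putting this together gives p.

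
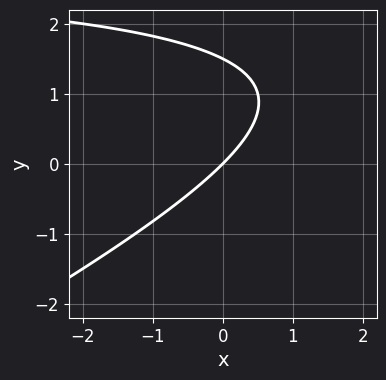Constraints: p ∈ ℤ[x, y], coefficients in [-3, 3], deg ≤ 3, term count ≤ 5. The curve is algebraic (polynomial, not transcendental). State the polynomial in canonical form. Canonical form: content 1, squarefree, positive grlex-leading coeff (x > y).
x*y - 2*y^2 - 3*x + 3*y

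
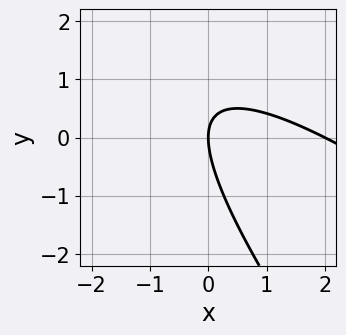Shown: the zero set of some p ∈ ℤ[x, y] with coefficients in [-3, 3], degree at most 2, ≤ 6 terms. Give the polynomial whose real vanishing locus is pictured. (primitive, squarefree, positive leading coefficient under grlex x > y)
First, deg p = 2. No degree-1 curve has this shape.
Next, against the integer gridlines: among the integer gridlines, it crosses the x-axis at x ∈ {0, 2}; it crosses the y-axis at the gridline y = 0.
Finally, together with the visible shape, these determine p as stated.

x^2 + 2*x*y + y^2 - 2*x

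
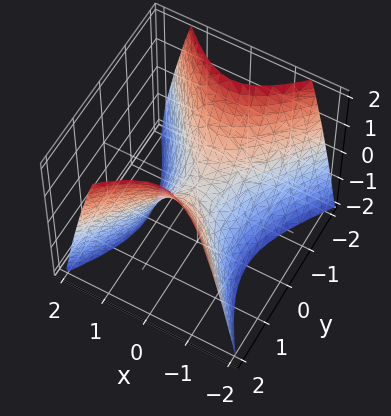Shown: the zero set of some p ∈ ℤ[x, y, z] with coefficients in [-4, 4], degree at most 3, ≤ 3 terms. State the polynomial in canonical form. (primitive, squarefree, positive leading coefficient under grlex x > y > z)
First, deg p = 2.
Then, symmetries: the y ↦ −y reflection is a symmetry, so y appears only in even powers; mirror symmetry x ↦ −x ⇒ only even powers of x.
Next, reading off the gridlines: one x-axis crossing is at x = 0; one y-axis crossing is at y = 0; one z-axis crossing is at z = 0.
Finally, these observations pin down the coefficients.

3*x^2 - 2*y^2 + 2*z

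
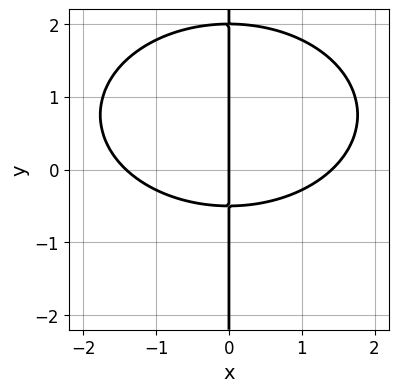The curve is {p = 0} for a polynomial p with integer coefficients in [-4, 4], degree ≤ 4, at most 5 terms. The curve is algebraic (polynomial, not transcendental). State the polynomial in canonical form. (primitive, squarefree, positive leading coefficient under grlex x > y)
x^3 + 2*x*y^2 - 3*x*y - 2*x

1. deg p = 3.
2. Checking where it meets the axes: one x-axis crossing is at x = 0; every point of the y-axis in the box is on the curve.
3. Together with the visible shape, these determine p as stated.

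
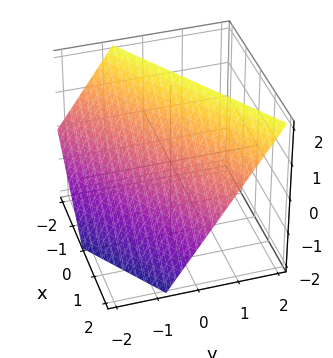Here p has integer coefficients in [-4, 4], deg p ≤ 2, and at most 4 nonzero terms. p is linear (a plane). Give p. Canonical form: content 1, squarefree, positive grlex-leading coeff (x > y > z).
2*x - 3*y + 2*z - 2

1. Degree: the surface is flat (a plane), so deg p = 1.
2. Reading off the gridlines: it crosses the z-axis at the gridline z = 1; it meets the x-axis at x = 1 (among the integer gridlines).
3. Assembling these constraints gives the stated polynomial.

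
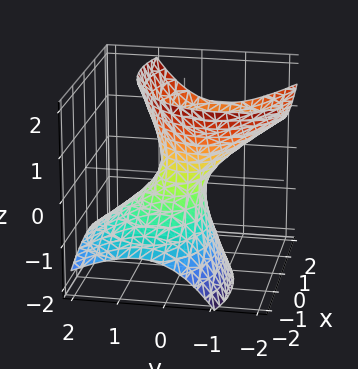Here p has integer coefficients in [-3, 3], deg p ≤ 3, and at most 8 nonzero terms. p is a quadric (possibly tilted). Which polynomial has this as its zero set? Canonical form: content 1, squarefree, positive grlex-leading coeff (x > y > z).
(a) deg p = 2. No degree-1 surface has this shape.
(b) From the axis intercepts and sections: no z-intercept at any integer in the box.
(c) Putting this together gives p.

2*x^2 - 2*x*z + 3*y^2 + 3*y*z - 2*z^2 - 1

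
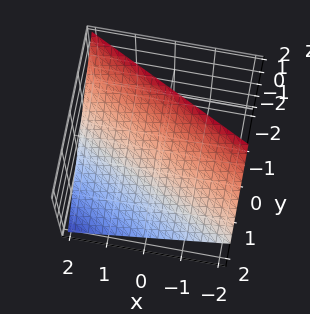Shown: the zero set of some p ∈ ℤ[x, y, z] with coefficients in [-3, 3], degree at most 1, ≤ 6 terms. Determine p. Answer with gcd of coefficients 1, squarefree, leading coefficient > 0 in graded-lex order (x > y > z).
(a) Degree: every cross-section is a straight line — this is a plane, so deg p = 1.
(b) From the visible intercepts: it crosses the x-axis at the gridline x = 2; it crosses the y-axis at the gridline y = 1; it crosses the z-axis at the gridline z = 1.
(c) Fitting integer coefficients to these (and the overall shape) gives p.

x + 2*y + 2*z - 2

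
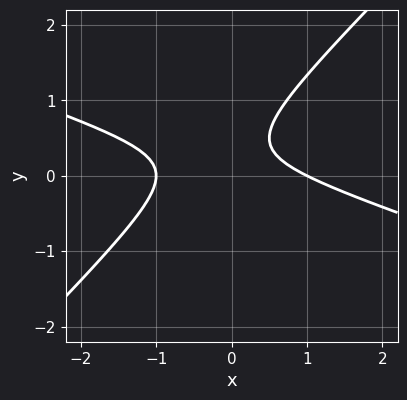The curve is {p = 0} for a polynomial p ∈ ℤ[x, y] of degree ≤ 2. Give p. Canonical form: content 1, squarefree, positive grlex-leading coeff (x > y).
x^2 + 2*x*y - 3*y^2 + 2*y - 1

First, the degree is 2 — no degree-1 curve has this shape.
Next, checking where it meets the axes: among the integer gridlines, it crosses the x-axis at x ∈ {-1, 1}; the curve avoids every integer y-axis point in the box.
Finally, solving for integer coefficients yields p as stated.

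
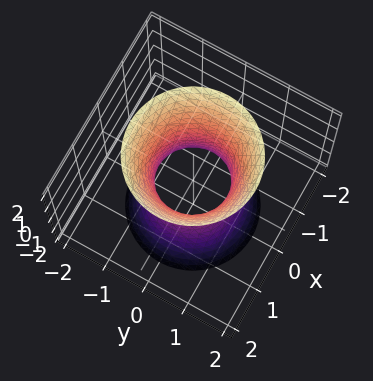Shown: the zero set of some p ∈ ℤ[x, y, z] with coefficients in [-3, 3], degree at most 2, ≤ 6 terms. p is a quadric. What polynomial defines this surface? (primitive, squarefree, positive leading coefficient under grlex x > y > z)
3*x^2 + 3*y^2 - z^2 - 2

First, the degree is 2 — one connected sheet with a waist; a quadric.
Then, symmetries: it's symmetric under z → −z, forcing even powers of z; every cross-section ⟂ z is a circle, so x, y appear only via x² + y².
Next, checking where it meets the axes: the surface avoids every integer z-axis point in the box; a circular section at z = -2 has radius between 1 and 2.
Finally, putting this together gives p.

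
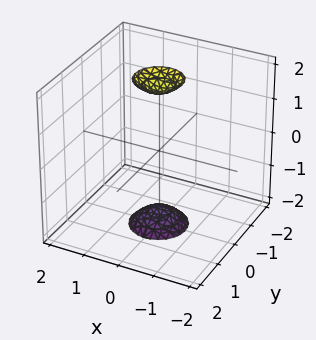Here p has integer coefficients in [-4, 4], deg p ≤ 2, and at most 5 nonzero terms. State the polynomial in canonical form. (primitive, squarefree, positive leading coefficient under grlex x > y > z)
3*x^2 + 3*y^2 - z^2 + 3

First, I count 2 distinct pieces.
Then, degree: two sheets facing apart; a quadric, so deg p = 2.
Next, symmetry: the surface is invariant under rotation about z: p = q(x² + y², z); mirror symmetry z ↦ −z ⇒ only even powers of z.
Next, observable constraints: the surface avoids every integer x-axis point in the box; a circular section at z = -2 has radius between 0 and 1.
Finally, matching integer coefficients to the picture gives p.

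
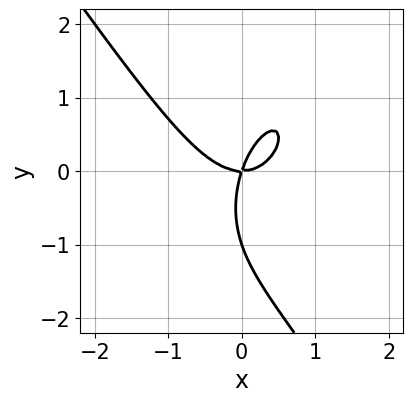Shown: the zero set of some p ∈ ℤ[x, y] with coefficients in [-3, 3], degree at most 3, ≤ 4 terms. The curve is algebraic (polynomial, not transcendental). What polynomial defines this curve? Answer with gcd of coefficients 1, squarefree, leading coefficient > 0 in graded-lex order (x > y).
(a) The degree is 3 — the shape is more complex than any degree-2 curve.
(b) Observable constraints: it meets the x-axis at x = 0 (among the integer gridlines); among the integer gridlines, it crosses the y-axis at y ∈ {-1, 0}.
(c) Together with the visible shape, these determine p as stated.

3*x^3 + y^3 - 3*x*y + y^2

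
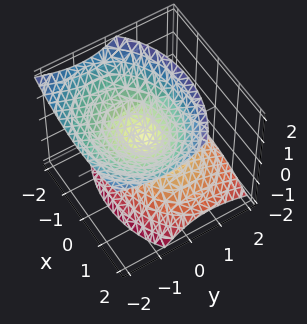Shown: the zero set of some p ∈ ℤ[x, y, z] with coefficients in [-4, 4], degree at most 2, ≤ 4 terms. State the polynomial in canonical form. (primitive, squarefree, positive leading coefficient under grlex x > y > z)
First, there are 2 components. Treating them together as one polynomial.
Then, degree: a generic line meets the surface in up to 2 points, so deg p = 2.
Then, from the visible intercepts: it meets the z-axis at z = 0 (among the integer gridlines); it crosses the x-axis at the gridline x = 0.
Finally, together with the visible shape, these determine p as stated.

2*x^2 + 3*y^2 + 3*y*z - 3*z^2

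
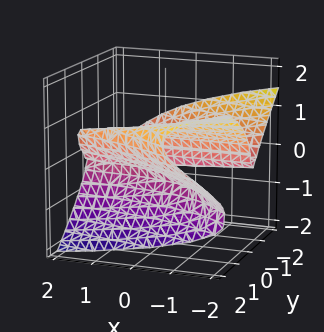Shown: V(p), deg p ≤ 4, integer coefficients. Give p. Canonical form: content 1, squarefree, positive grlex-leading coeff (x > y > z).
x*y^2 + y^3 + 3*z^3 - 3*y*z - y

1. deg p = 3. The shape is more complex than any degree-2 surface.
2. Observable constraints: every point of the x-axis in the box is on the surface; the y-axis gridline crossings are at y ∈ {-1, 0, 1}; it meets the z-axis at z = 0 (among the integer gridlines).
3. These observations pin down the coefficients.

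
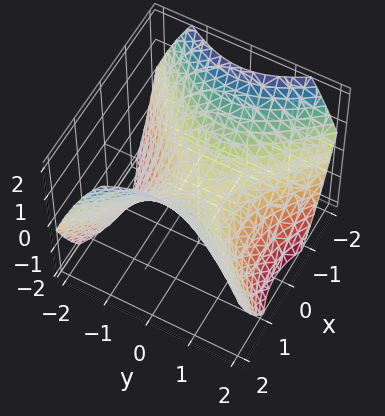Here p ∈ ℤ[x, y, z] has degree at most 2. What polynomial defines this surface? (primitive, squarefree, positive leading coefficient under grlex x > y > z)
2*x^2 - 2*y^2 - 3*z

(a) Degree: a saddle surface; a quadric, so deg p = 2.
(b) Symmetries: it's symmetric under y → −y, forcing even powers of y; mirror symmetry x ↦ −x ⇒ only even powers of x.
(c) Against the integer gridlines: it crosses the z-axis at the gridline z = 0; it crosses the x-axis at the gridline x = 0.
(d) Assembling these constraints gives the stated polynomial.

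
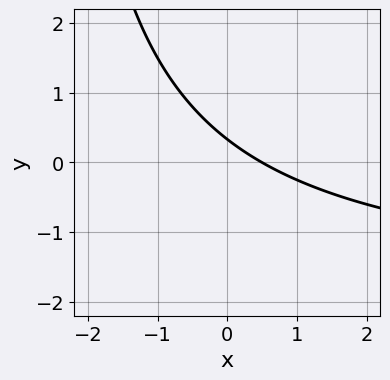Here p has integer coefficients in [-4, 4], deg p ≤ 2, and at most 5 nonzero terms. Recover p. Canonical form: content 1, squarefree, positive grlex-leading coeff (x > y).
x*y + 2*x + 3*y - 1

(a) The degree is 2 — no degree-1 curve has this shape.
(b) Matching integer coefficients to the picture gives p.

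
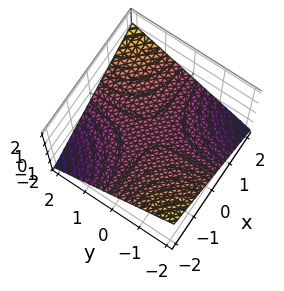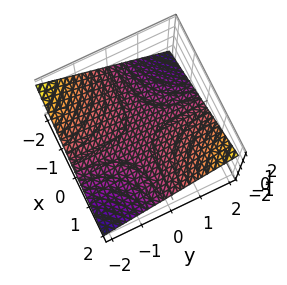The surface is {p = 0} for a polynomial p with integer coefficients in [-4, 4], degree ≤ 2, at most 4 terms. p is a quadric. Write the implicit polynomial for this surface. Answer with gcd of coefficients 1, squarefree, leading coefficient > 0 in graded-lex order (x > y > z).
(a) deg p = 2.
(b) Observable constraints: the visible y-axis segment lies entirely on the surface; every point of the x-axis in the box is on the surface; it meets the z-axis at z = 0 (among the integer gridlines).
(c) Putting this together gives p.

x*y - 3*z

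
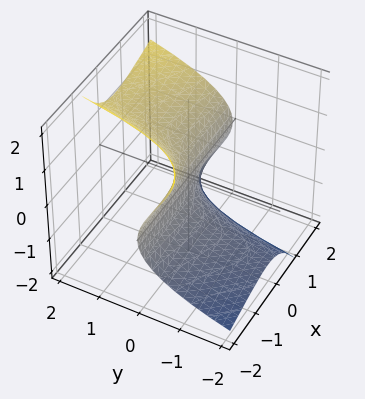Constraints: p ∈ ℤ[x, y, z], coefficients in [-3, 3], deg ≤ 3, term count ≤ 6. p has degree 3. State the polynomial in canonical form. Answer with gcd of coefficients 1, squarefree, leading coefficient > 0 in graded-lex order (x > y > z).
1. deg p = 3. A generic line meets the surface in up to 3 points.
2. Checking where it meets the axes: it crosses the z-axis at the gridline z = 0; the visible x-axis segment lies entirely on the surface; it crosses the y-axis at the gridline y = 0.
3. Assembling these constraints gives the stated polynomial.

2*x^2*y - 3*x*z^2 - 2*z^3 + 2*y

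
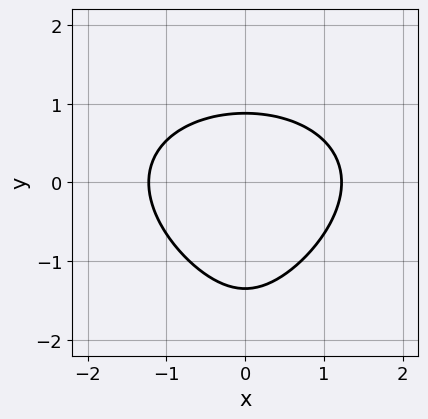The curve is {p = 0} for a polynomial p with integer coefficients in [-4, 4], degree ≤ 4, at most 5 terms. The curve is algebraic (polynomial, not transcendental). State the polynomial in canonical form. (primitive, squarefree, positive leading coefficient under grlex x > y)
The degree is 3 — a generic line meets the curve in up to 3 points.
Symmetries: it's symmetric under x → −x, forcing even powers of x.
Assembling these constraints gives the stated polynomial.

y^3 + 2*x^2 + 3*y^2 - 3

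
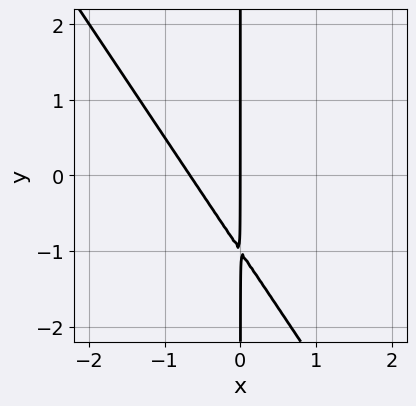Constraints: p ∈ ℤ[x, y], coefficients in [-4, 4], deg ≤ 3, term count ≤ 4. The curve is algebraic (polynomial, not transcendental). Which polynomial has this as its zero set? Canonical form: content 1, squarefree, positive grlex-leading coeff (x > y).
3*x^2 + 2*x*y + 2*x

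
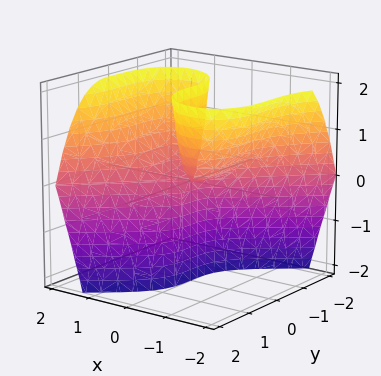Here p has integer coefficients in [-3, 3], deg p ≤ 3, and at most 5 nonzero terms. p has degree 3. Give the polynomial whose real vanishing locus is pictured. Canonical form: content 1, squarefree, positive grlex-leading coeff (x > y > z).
1. deg p = 3.
2. Checking where it meets the axes: every point of the z-axis in the box is on the surface; it crosses the y-axis at the gridline y = 0.
3. Putting this together gives p.

x^3 - y^3 - 2*x*z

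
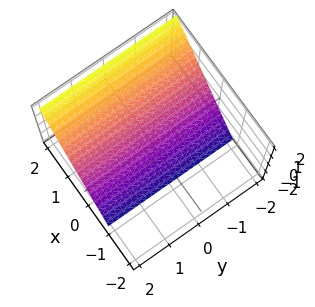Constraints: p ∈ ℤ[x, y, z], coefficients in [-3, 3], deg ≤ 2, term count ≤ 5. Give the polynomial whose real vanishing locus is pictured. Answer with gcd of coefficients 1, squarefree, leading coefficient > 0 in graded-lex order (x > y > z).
3*x - 2*z - 2

1. Degree: the surface is flat (a plane), so deg p = 1.
2. From the axis intercepts and sections: the surface avoids every integer y-axis point in the box; it crosses the z-axis at the gridline z = -1.
3. Together with the visible shape, these determine p as stated.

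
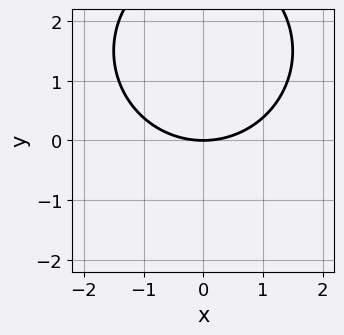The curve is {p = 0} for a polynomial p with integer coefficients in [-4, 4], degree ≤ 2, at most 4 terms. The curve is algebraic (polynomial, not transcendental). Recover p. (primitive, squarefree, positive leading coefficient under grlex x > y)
x^2 + y^2 - 3*y

deg p = 2. A generic line meets the curve in up to 2 points.
Symmetries: mirror symmetry x ↦ −x ⇒ only even powers of x.
From the visible intercepts: it crosses the y-axis at the gridline y = 0; one x-axis crossing is at x = 0.
Matching integer coefficients to the picture gives p.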